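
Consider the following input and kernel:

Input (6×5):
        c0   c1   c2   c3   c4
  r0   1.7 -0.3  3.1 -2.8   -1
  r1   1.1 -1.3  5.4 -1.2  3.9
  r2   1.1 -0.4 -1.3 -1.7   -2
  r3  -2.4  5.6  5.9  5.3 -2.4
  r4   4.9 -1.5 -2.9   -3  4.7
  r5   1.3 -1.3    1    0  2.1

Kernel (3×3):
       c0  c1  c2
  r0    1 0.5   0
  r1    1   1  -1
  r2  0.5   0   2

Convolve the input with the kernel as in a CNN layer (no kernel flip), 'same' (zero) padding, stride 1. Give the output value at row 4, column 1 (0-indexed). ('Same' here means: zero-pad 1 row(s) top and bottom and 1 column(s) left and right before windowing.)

The receptive field on the zero-padded input at this output position is [-2.4 5.6 5.9 / 4.9 -1.5 -2.9 / 1.3 -1.3 1]. Elementwise product with the kernel and sum: -2.4·1 + 5.6·0.5 + 4.9·1 + -1.5·1 + -2.9·-1 + 1.3·0.5 + 1·2.

9.35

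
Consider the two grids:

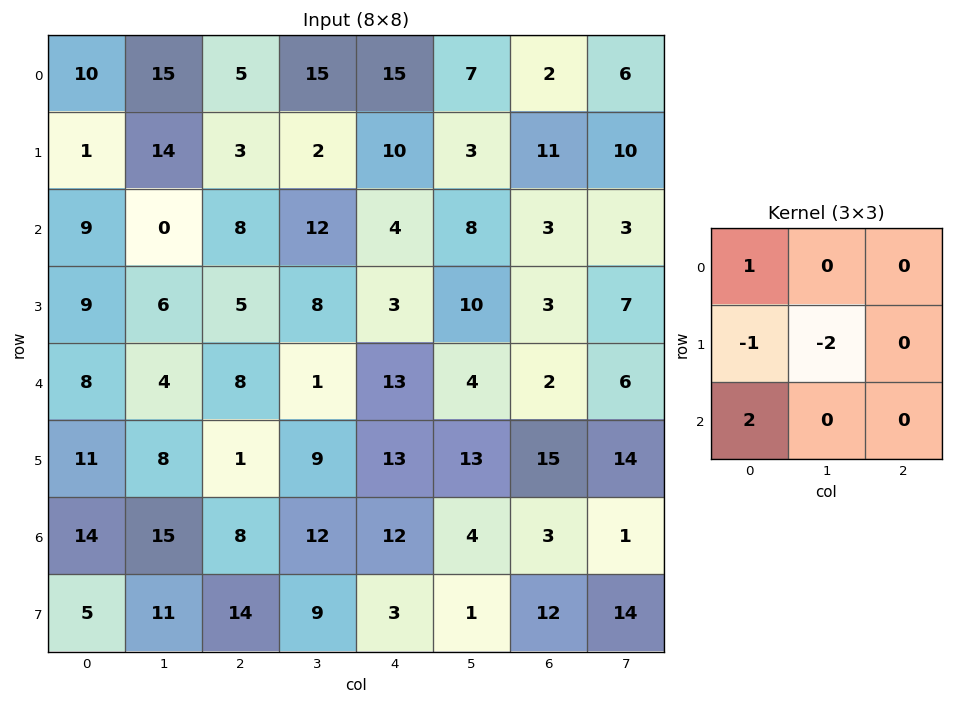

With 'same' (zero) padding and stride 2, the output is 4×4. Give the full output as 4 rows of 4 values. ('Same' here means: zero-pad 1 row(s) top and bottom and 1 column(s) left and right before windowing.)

-20 3 -41 -5
-18 10 -2 9
-16 2 -1 28
-28 -1 -9 5

Output[0,0]: The receptive field on the zero-padded input at this output position is [0 0 0 / 0 10 15 / 0 1 14]. Elementwise product with the kernel and sum: 0·1 + 0·-1 + 10·-2 + 0·2.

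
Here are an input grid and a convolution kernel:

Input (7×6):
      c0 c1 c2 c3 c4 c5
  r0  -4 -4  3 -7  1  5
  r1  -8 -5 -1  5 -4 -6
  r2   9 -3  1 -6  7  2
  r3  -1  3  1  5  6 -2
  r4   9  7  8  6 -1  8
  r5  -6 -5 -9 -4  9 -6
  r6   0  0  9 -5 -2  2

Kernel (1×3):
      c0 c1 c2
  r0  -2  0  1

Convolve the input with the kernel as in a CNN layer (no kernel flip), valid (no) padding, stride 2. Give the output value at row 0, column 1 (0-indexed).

The receptive field on the input at this output position is [3 -7 1]. Elementwise product with the kernel and sum: 3·-2 + 1·1.

-5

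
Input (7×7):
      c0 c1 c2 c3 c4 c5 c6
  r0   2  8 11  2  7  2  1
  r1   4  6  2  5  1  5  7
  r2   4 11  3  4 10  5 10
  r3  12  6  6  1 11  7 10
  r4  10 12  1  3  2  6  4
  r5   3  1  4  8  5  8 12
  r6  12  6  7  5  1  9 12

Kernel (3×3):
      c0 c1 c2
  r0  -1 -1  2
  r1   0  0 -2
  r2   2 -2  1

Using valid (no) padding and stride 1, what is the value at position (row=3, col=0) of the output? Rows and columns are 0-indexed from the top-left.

0

The receptive field on the input at this output position is [12 6 6 / 10 12 1 / 3 1 4]. Elementwise product with the kernel and sum: 12·-1 + 6·-1 + 6·2 + 1·-2 + 3·2 + 1·-2 + 4·1.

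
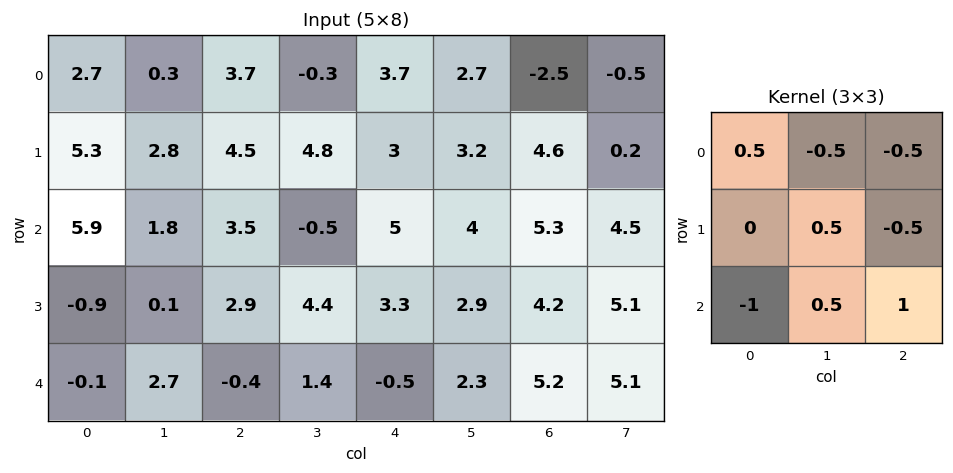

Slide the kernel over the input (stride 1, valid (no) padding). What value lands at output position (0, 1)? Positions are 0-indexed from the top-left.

The receptive field on the input at this output position is [0.3 3.7 -0.3 / 2.8 4.5 4.8 / 1.8 3.5 -0.5]. Elementwise product with the kernel and sum: 0.3·0.5 + 3.7·-0.5 + -0.3·-0.5 + 4.5·0.5 + 4.8·-0.5 + 1.8·-1 + 3.5·0.5 + -0.5·1.

-2.25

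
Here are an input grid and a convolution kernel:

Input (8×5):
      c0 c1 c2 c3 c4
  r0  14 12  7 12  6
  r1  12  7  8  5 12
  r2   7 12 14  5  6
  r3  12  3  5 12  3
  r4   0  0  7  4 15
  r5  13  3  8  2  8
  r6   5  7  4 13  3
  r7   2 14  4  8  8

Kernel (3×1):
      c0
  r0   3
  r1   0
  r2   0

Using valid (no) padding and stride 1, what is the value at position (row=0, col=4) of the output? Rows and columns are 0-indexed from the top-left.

The receptive field on the input at this output position is [6 / 12 / 6]. Elementwise product with the kernel and sum: 6·3.

18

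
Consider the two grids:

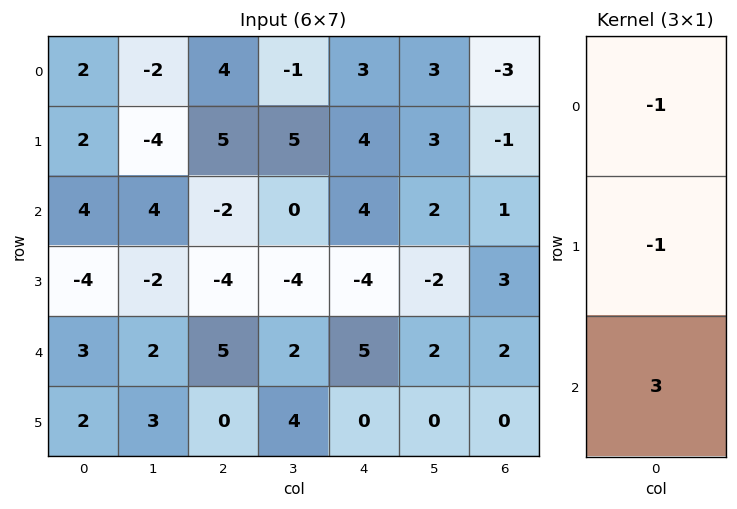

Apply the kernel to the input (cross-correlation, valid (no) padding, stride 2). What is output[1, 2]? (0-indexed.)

15

The receptive field on the input at this output position is [4 / -4 / 5]. Elementwise product with the kernel and sum: 4·-1 + -4·-1 + 5·3.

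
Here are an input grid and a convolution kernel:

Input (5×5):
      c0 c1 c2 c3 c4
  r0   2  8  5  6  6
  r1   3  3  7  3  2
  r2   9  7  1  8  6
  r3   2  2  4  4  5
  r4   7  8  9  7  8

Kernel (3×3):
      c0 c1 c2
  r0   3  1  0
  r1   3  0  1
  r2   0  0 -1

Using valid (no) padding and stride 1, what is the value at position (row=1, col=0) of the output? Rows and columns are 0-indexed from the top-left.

The receptive field on the input at this output position is [3 3 7 / 9 7 1 / 2 2 4]. Elementwise product with the kernel and sum: 3·3 + 3·1 + 9·3 + 1·1 + 4·-1.

36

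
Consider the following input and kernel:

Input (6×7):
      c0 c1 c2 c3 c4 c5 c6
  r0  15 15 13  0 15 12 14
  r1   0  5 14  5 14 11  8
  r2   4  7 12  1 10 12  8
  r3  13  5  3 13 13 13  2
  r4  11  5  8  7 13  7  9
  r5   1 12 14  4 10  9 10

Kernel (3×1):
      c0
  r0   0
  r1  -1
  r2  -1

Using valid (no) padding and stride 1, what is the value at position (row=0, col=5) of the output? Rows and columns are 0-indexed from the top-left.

-23

The receptive field on the input at this output position is [12 / 11 / 12]. Elementwise product with the kernel and sum: 11·-1 + 12·-1.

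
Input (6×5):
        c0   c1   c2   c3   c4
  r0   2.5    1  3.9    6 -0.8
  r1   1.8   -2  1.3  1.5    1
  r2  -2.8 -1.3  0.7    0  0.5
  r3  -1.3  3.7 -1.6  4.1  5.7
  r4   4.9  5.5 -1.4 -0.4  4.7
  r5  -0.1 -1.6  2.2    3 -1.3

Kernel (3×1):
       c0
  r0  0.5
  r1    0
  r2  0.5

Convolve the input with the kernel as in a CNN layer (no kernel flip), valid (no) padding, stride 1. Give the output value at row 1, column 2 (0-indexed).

The receptive field on the input at this output position is [1.3 / 0.7 / -1.6]. Elementwise product with the kernel and sum: 1.3·0.5 + -1.6·0.5.

-0.15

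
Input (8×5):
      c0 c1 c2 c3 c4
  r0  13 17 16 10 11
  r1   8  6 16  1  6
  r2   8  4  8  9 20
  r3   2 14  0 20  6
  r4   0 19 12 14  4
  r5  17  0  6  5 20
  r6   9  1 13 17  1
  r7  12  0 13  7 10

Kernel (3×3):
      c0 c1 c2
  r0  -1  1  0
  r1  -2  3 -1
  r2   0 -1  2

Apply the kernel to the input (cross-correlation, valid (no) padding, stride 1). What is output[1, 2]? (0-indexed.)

The receptive field on the input at this output position is [16 1 6 / 8 9 20 / 0 20 6]. Elementwise product with the kernel and sum: 16·-1 + 1·1 + 8·-2 + 9·3 + 20·-1 + 20·-1 + 6·2.

-32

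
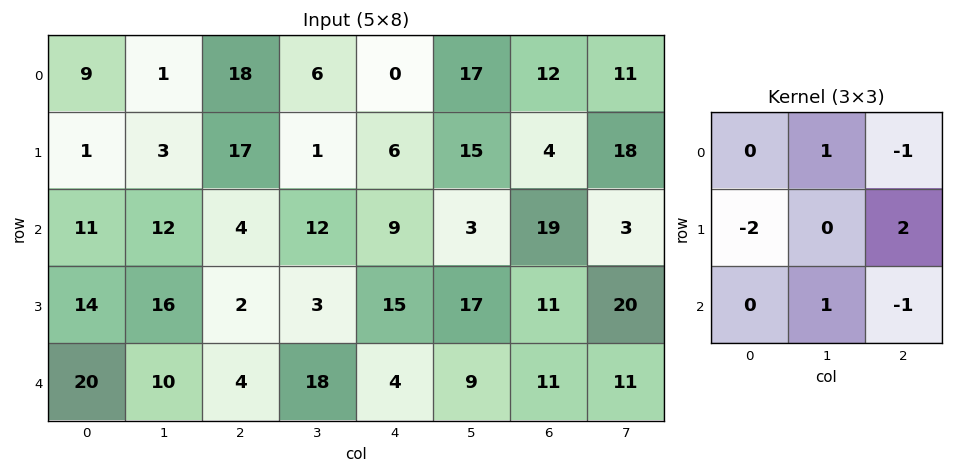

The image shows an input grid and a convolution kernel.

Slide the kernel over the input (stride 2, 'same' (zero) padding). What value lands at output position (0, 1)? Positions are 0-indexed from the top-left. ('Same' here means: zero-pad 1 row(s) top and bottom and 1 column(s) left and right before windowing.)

26

The receptive field on the zero-padded input at this output position is [0 0 0 / 1 18 6 / 3 17 1]. Elementwise product with the kernel and sum: 0·1 + 0·-1 + 1·-2 + 6·2 + 17·1 + 1·-1.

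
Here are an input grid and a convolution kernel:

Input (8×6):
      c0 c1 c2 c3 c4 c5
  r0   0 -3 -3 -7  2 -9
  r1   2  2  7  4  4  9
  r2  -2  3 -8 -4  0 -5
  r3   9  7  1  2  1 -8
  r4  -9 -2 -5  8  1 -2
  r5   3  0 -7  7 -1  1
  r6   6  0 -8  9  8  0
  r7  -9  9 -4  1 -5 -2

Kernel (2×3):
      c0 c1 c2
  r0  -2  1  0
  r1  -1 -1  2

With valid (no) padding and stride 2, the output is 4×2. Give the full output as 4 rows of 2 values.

Output[0,0]: The receptive field on the input at this output position is [0 -3 -3 / 2 2 7]. Elementwise product with the kernel and sum: 0·-2 + -3·1 + 2·-1 + 2·-1 + 7·2.

7 -4
-7 11
-1 16
-20 18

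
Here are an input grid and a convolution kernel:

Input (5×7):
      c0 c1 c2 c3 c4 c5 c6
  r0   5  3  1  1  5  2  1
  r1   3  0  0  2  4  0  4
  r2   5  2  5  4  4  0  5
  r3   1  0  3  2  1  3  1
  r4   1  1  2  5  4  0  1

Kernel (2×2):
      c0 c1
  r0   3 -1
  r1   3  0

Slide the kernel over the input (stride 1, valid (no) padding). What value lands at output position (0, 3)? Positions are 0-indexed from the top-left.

4

The receptive field on the input at this output position is [1 5 / 2 4]. Elementwise product with the kernel and sum: 1·3 + 5·-1 + 2·3.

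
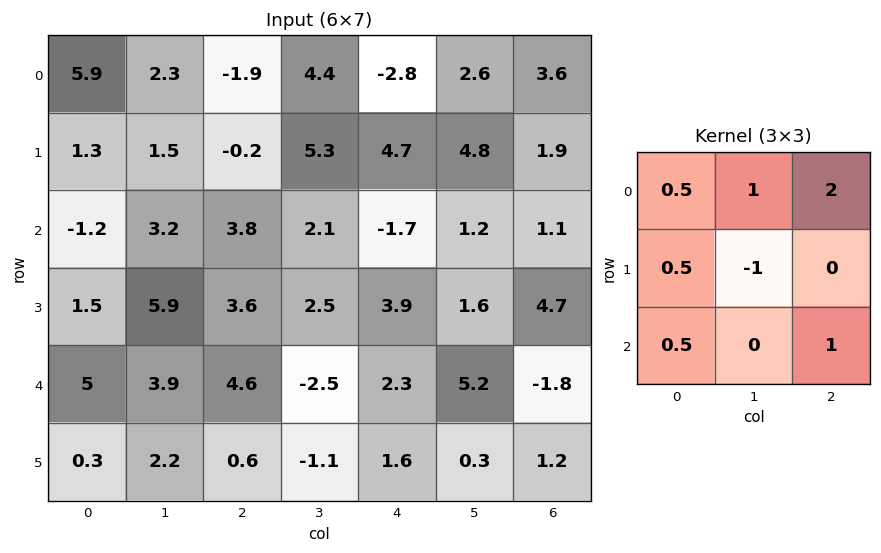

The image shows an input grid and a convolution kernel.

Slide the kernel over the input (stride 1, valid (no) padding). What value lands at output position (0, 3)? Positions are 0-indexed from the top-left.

4.8

The receptive field on the input at this output position is [4.4 -2.8 2.6 / 5.3 4.7 4.8 / 2.1 -1.7 1.2]. Elementwise product with the kernel and sum: 4.4·0.5 + -2.8·1 + 2.6·2 + 5.3·0.5 + 4.7·-1 + 2.1·0.5 + 1.2·1.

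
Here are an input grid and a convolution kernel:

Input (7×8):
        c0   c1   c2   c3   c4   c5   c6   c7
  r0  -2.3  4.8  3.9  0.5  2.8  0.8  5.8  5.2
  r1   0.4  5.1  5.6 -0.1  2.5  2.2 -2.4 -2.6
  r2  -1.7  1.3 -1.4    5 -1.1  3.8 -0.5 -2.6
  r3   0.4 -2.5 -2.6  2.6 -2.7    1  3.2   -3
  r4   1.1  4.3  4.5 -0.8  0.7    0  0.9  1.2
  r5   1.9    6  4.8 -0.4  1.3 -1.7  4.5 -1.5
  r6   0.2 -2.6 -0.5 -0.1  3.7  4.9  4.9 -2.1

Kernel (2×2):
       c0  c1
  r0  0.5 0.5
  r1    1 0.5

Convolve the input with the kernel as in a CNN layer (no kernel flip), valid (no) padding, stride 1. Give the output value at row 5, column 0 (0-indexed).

The receptive field on the input at this output position is [1.9 6 / 0.2 -2.6]. Elementwise product with the kernel and sum: 1.9·0.5 + 6·0.5 + 0.2·1 + -2.6·0.5.

2.85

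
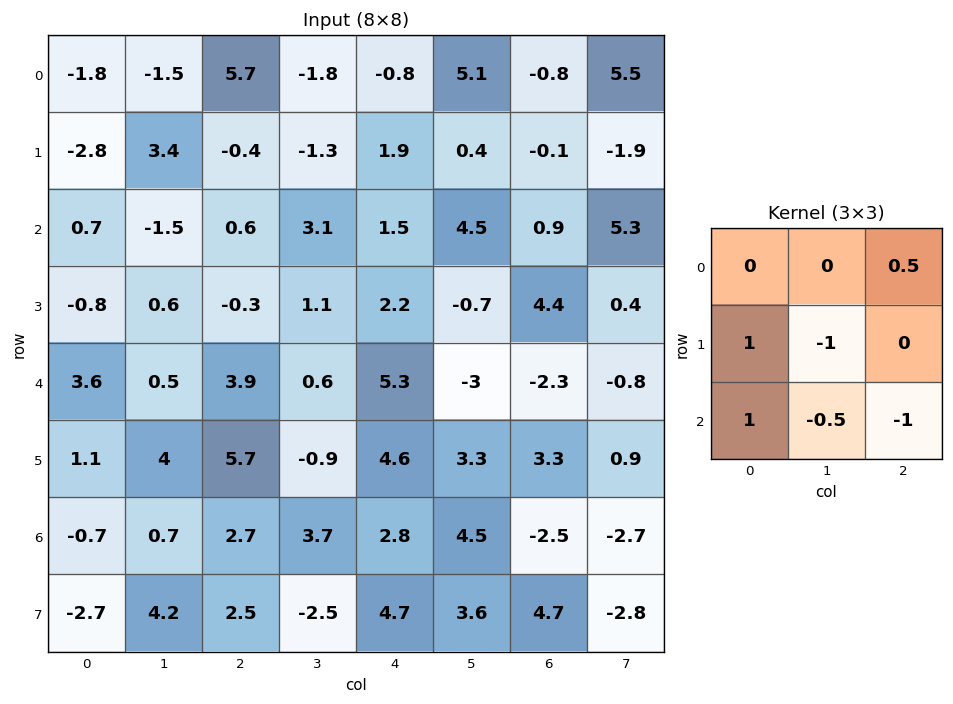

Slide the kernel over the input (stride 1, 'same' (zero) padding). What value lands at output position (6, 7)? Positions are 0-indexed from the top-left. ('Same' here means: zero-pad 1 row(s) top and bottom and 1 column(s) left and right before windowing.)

The receptive field on the zero-padded input at this output position is [3.3 0.9 0 / -2.5 -2.7 0 / 4.7 -2.8 0]. Elementwise product with the kernel and sum: 0·0.5 + -2.5·1 + -2.7·-1 + 4.7·1 + -2.8·-0.5 + 0·-1.

6.3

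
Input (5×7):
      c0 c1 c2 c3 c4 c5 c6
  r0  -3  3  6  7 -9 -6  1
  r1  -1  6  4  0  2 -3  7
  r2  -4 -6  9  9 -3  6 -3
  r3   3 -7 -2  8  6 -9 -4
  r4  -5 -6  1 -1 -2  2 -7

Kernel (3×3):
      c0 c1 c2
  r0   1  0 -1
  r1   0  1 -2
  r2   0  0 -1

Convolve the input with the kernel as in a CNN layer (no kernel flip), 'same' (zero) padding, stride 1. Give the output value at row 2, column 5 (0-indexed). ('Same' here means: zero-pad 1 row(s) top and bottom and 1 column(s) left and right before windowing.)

11

The receptive field on the zero-padded input at this output position is [2 -3 7 / -3 6 -3 / 6 -9 -4]. Elementwise product with the kernel and sum: 2·1 + 7·-1 + 6·1 + -3·-2 + -4·-1.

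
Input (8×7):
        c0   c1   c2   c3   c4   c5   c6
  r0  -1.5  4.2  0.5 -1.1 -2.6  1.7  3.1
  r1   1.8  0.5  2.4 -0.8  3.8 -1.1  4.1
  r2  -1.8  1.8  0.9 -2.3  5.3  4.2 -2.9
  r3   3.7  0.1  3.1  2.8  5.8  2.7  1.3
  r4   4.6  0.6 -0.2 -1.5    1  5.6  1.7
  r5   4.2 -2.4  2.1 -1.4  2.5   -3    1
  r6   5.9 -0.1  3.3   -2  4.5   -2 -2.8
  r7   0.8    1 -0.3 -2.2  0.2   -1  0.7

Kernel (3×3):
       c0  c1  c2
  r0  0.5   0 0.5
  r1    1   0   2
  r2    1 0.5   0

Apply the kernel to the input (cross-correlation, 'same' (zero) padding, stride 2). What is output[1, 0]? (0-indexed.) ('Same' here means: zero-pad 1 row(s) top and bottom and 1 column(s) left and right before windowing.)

The receptive field on the zero-padded input at this output position is [0 1.8 0.5 / 0 -1.8 1.8 / 0 3.7 0.1]. Elementwise product with the kernel and sum: 0·0.5 + 0.5·0.5 + 0·1 + 1.8·2 + 0·1 + 3.7·0.5.

5.7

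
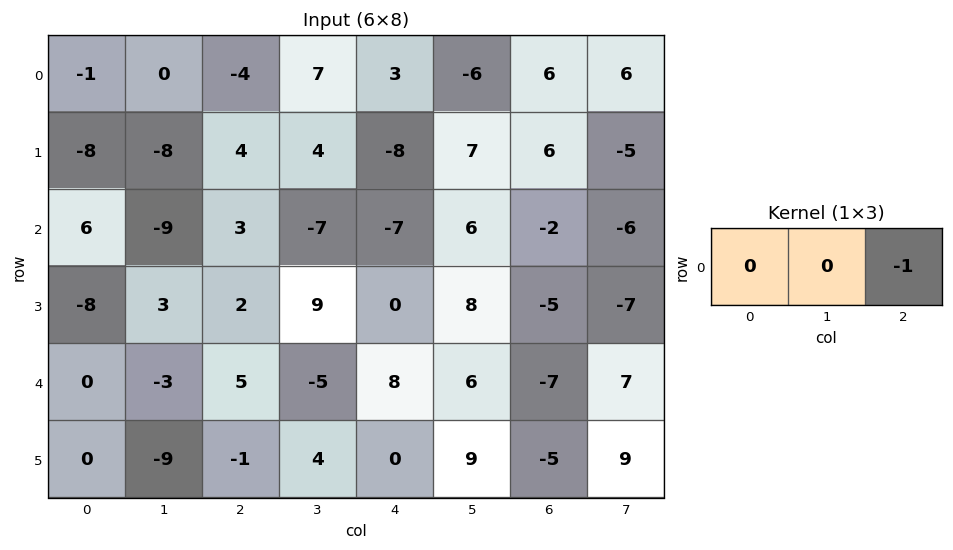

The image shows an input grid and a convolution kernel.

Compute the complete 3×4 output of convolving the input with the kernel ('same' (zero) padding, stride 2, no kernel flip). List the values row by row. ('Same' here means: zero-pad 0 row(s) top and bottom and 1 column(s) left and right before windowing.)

0 -7 6 -6
9 7 -6 6
3 5 -6 -7

Output[0,0]: The receptive field on the zero-padded input at this output position is [0 -1 0]. Elementwise product with the kernel and sum: 0·-1.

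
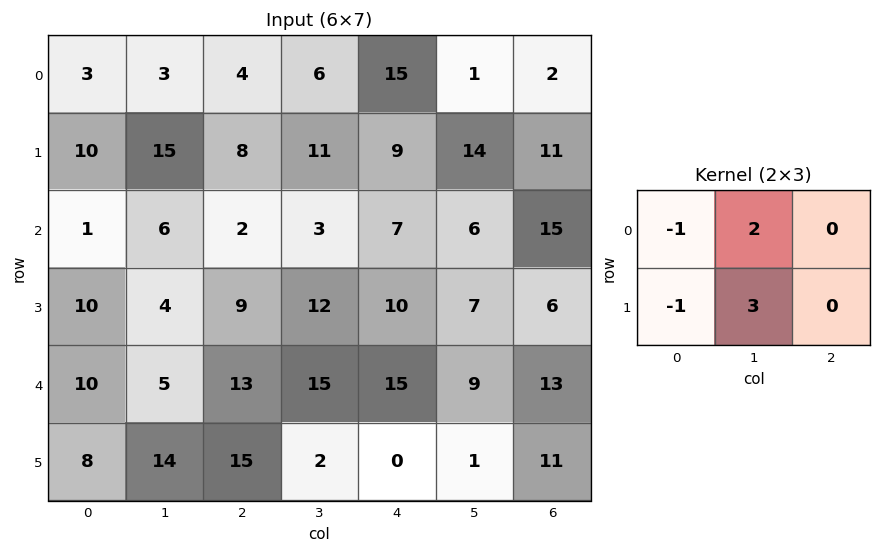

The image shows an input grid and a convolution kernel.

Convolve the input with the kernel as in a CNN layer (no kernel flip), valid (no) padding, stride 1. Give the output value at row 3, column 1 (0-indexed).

48

The receptive field on the input at this output position is [4 9 12 / 5 13 15]. Elementwise product with the kernel and sum: 4·-1 + 9·2 + 5·-1 + 13·3.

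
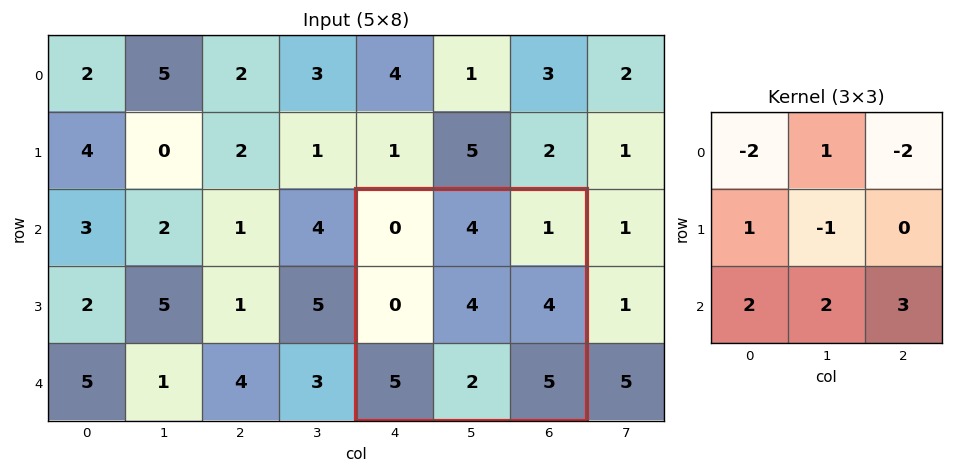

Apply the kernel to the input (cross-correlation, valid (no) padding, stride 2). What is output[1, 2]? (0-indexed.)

27

The receptive field on the input at this output position is [0 4 1 / 0 4 4 / 5 2 5]. Elementwise product with the kernel and sum: 0·-2 + 4·1 + 1·-2 + 0·1 + 4·-1 + 5·2 + 2·2 + 5·3.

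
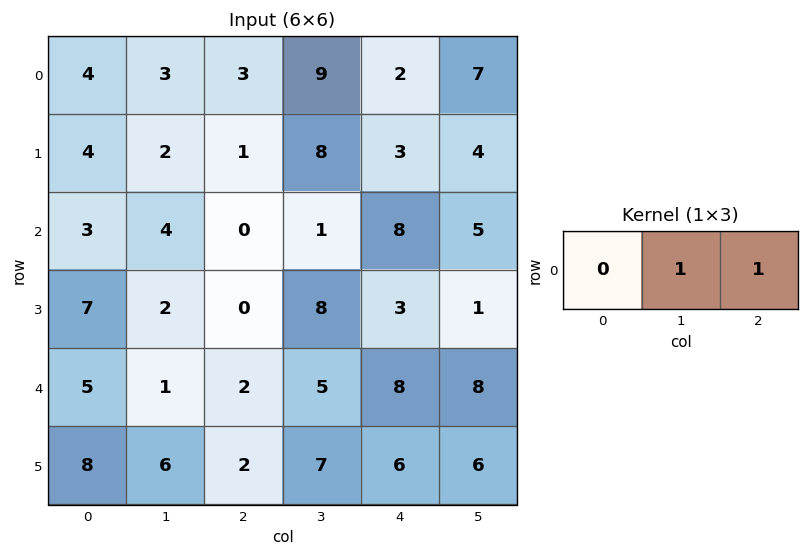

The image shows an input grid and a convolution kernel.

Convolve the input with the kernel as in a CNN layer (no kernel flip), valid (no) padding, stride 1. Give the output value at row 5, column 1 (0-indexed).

The receptive field on the input at this output position is [6 2 7]. Elementwise product with the kernel and sum: 2·1 + 7·1.

9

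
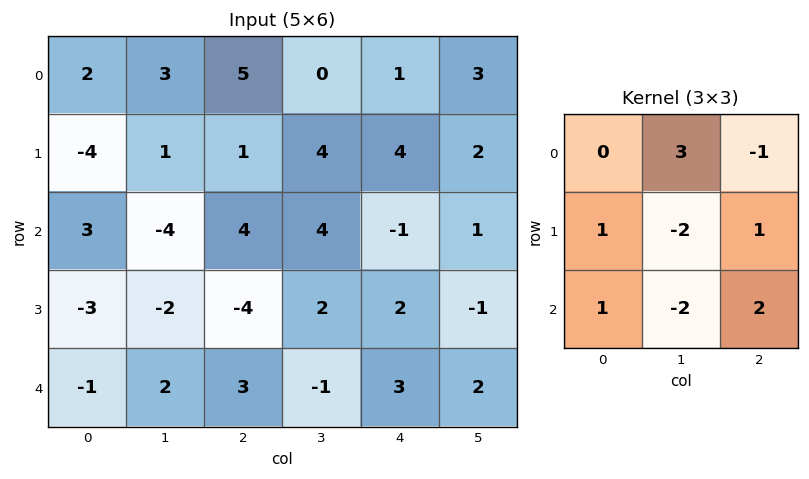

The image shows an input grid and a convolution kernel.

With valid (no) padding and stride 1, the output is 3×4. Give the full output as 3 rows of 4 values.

18 14 -10 6
10 1 -1 13
-18 10 18 -10

Output[0,0]: The receptive field on the input at this output position is [2 3 5 / -4 1 1 / 3 -4 4]. Elementwise product with the kernel and sum: 3·3 + 5·-1 + -4·1 + 1·-2 + 1·1 + 3·1 + -4·-2 + 4·2.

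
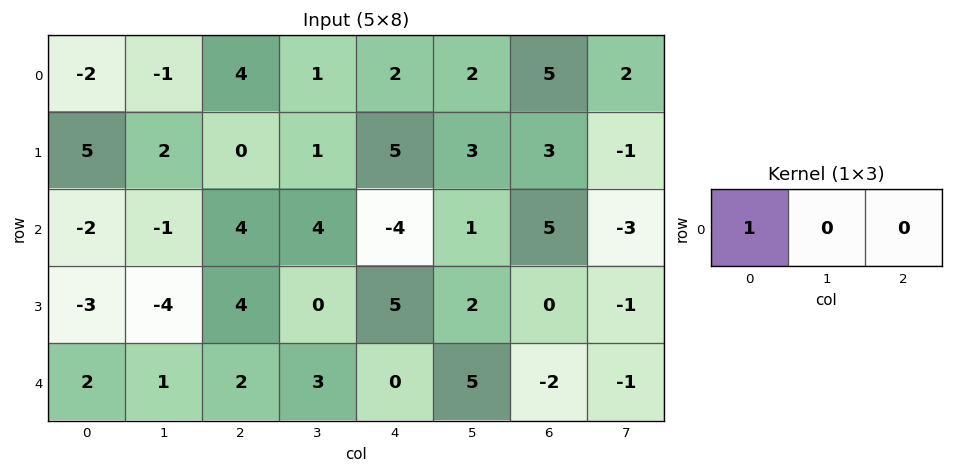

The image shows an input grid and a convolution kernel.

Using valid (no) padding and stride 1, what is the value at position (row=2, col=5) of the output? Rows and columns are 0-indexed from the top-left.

The receptive field on the input at this output position is [1 5 -3]. Elementwise product with the kernel and sum: 1·1.

1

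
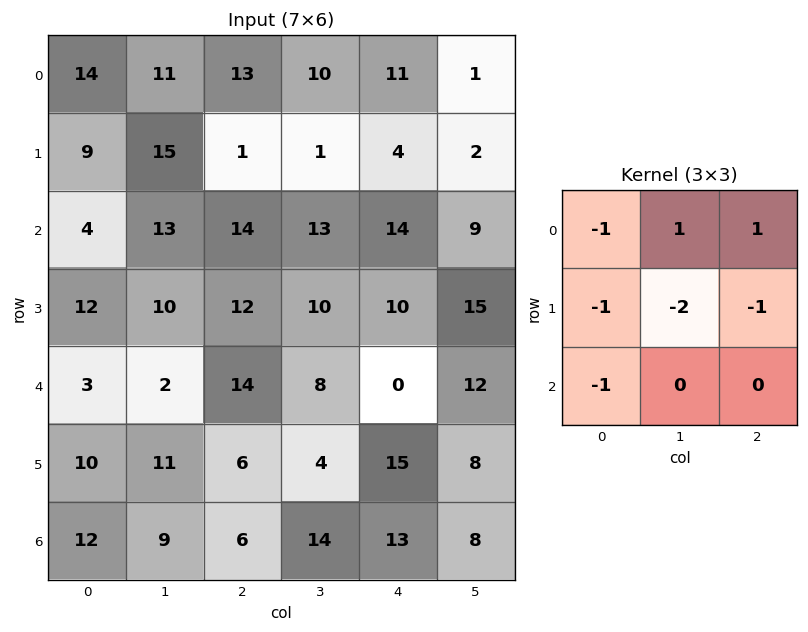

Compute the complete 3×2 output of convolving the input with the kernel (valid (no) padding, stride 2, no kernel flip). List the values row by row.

-34 -13
-24 -43
-37 -41

Output[0,0]: The receptive field on the input at this output position is [14 11 13 / 9 15 1 / 4 13 14]. Elementwise product with the kernel and sum: 14·-1 + 11·1 + 13·1 + 9·-1 + 15·-2 + 1·-1 + 4·-1.
Output[0,1]: The receptive field on the input at this output position is [13 10 11 / 1 1 4 / 14 13 14]. Elementwise product with the kernel and sum: 13·-1 + 10·1 + 11·1 + 1·-1 + 1·-2 + 4·-1 + 14·-1.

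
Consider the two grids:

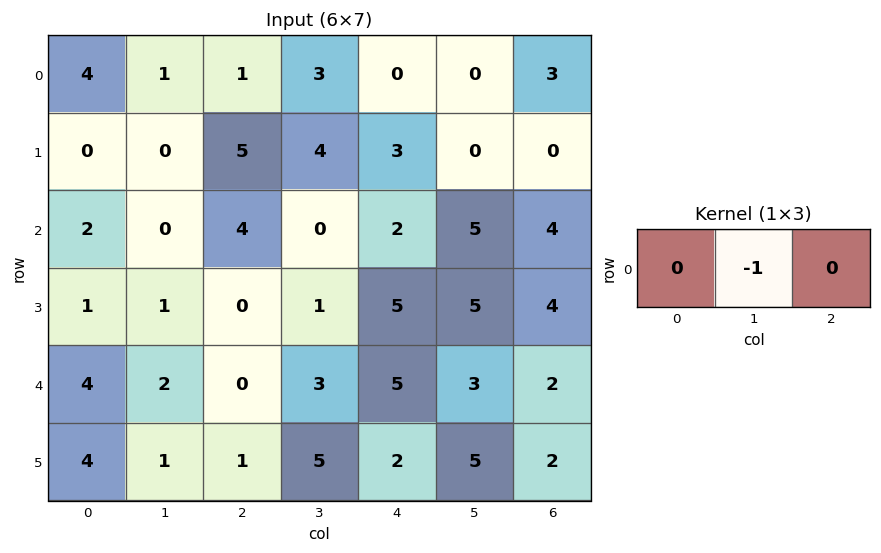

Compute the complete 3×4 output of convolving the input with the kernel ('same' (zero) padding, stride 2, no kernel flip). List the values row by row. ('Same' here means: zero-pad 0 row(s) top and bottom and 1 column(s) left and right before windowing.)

-4 -1 0 -3
-2 -4 -2 -4
-4 0 -5 -2

Output[0,0]: The receptive field on the zero-padded input at this output position is [0 4 1]. Elementwise product with the kernel and sum: 4·-1.
Output[0,1]: The receptive field on the zero-padded input at this output position is [1 1 3]. Elementwise product with the kernel and sum: 1·-1.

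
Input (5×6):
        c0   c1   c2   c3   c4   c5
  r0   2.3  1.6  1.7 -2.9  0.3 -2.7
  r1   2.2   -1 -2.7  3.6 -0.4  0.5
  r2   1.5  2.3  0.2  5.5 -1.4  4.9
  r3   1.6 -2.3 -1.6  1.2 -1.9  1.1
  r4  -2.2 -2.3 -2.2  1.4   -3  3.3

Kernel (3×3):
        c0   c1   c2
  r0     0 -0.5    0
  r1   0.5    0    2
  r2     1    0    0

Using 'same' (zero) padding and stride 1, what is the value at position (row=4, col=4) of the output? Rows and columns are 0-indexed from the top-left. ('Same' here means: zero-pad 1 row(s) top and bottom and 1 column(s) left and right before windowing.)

8.25

The receptive field on the zero-padded input at this output position is [1.2 -1.9 1.1 / 1.4 -3 3.3 / 0 0 0]. Elementwise product with the kernel and sum: -1.9·-0.5 + 1.4·0.5 + 3.3·2 + 0·1.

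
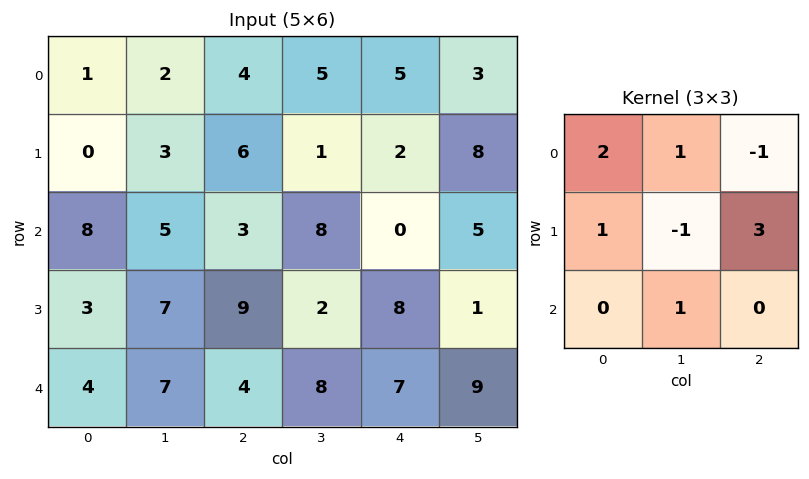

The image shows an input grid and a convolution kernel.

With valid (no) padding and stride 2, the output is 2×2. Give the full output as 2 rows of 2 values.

Output[0,0]: The receptive field on the input at this output position is [1 2 4 / 0 3 6 / 8 5 3]. Elementwise product with the kernel and sum: 1·2 + 2·1 + 4·-1 + 0·1 + 3·-1 + 6·3 + 5·1.
Output[0,1]: The receptive field on the input at this output position is [4 5 5 / 6 1 2 / 3 8 0]. Elementwise product with the kernel and sum: 4·2 + 5·1 + 5·-1 + 6·1 + 1·-1 + 2·3 + 8·1.

20 27
48 53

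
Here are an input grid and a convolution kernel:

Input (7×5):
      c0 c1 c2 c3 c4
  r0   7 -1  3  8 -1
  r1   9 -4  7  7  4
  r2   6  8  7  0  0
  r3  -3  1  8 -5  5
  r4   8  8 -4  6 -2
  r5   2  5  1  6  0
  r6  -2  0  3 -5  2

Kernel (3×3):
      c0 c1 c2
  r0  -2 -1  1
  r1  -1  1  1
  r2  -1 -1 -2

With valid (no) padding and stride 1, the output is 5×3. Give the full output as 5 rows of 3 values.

-44 10 -18
-12 8 -37
-9 -37 -20
0 -39 -5
-28 3 3

Output[0,0]: The receptive field on the input at this output position is [7 -1 3 / 9 -4 7 / 6 8 7]. Elementwise product with the kernel and sum: 7·-2 + -1·-1 + 3·1 + 9·-1 + -4·1 + 7·1 + 6·-1 + 8·-1 + 7·-2.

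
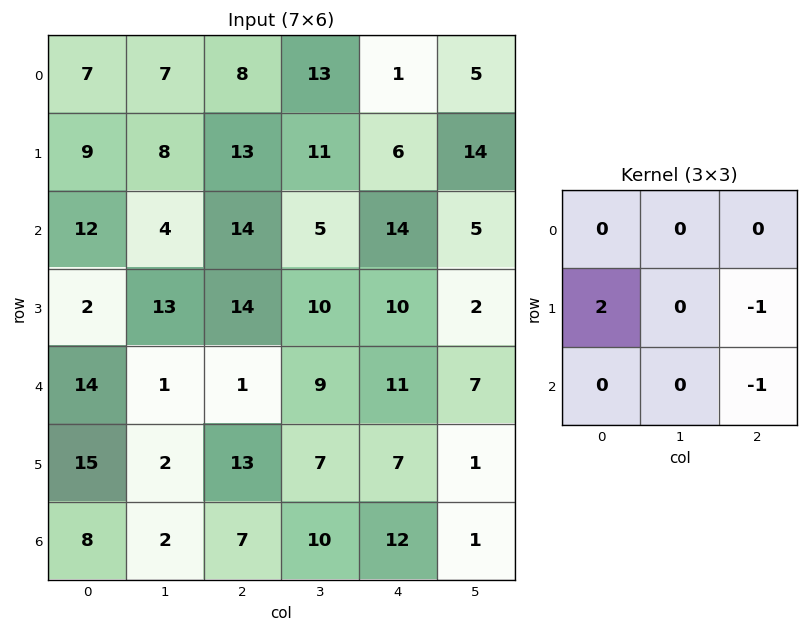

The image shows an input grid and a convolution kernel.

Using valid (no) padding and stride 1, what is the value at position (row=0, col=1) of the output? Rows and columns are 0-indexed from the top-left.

The receptive field on the input at this output position is [7 8 13 / 8 13 11 / 4 14 5]. Elementwise product with the kernel and sum: 8·2 + 11·-1 + 5·-1.

0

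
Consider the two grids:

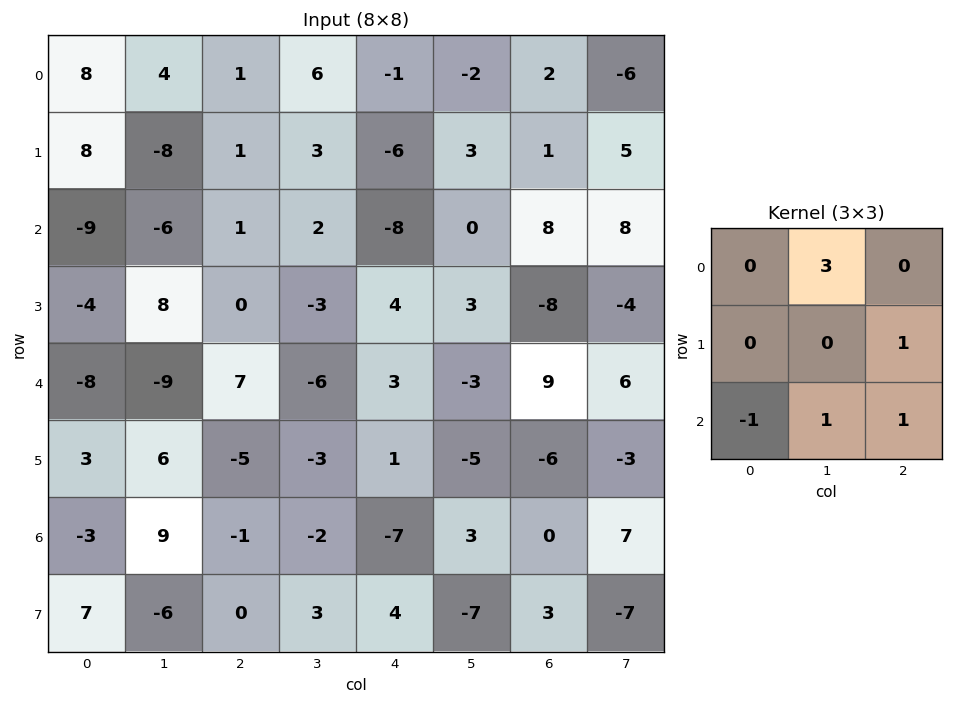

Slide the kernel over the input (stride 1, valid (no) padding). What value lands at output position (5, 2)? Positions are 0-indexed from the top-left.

The receptive field on the input at this output position is [-5 -3 1 / -1 -2 -7 / 0 3 4]. Elementwise product with the kernel and sum: -3·3 + -7·1 + 0·-1 + 3·1 + 4·1.

-9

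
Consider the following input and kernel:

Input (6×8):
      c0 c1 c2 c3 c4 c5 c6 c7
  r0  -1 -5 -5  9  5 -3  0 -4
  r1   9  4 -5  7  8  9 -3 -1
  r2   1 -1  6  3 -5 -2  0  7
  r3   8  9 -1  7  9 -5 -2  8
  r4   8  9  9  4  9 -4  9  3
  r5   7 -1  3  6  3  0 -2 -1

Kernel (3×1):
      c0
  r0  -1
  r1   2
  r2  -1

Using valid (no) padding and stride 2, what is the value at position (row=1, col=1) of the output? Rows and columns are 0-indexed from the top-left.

The receptive field on the input at this output position is [6 / -1 / 9]. Elementwise product with the kernel and sum: 6·-1 + -1·2 + 9·-1.

-17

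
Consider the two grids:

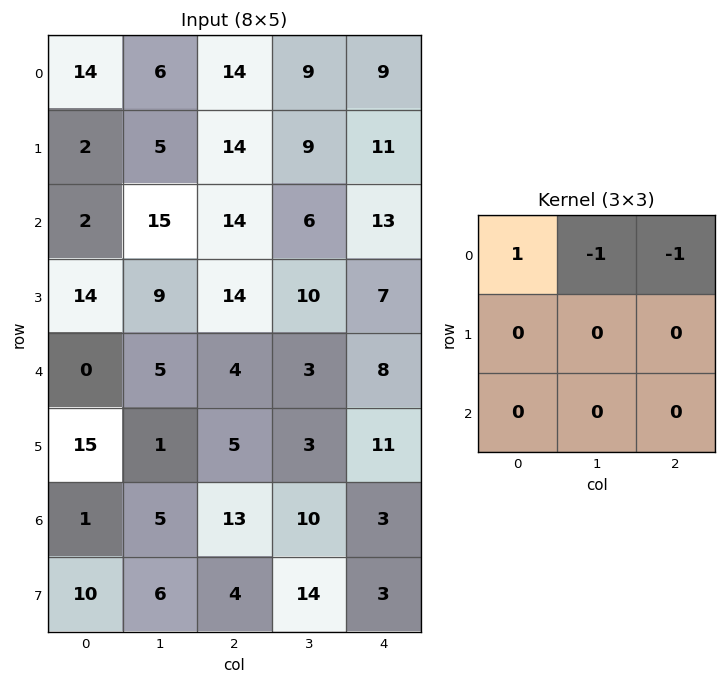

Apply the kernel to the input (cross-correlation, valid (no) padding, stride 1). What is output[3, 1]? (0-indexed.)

The receptive field on the input at this output position is [9 14 10 / 5 4 3 / 1 5 3]. Elementwise product with the kernel and sum: 9·1 + 14·-1 + 10·-1.

-15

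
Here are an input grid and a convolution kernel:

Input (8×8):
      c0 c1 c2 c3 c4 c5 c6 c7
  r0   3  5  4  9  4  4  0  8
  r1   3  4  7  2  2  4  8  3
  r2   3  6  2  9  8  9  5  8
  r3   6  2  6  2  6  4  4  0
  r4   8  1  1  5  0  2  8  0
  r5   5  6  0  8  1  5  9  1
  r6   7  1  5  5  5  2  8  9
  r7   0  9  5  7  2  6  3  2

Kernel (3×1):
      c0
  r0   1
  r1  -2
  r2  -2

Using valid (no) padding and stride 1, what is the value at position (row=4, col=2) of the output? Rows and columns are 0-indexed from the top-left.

-9

The receptive field on the input at this output position is [1 / 0 / 5]. Elementwise product with the kernel and sum: 1·1 + 0·-2 + 5·-2.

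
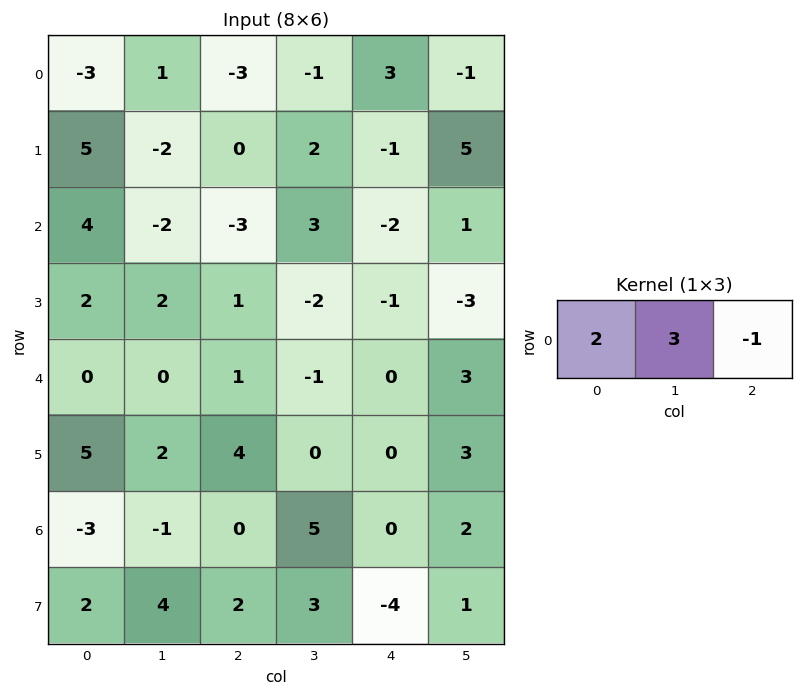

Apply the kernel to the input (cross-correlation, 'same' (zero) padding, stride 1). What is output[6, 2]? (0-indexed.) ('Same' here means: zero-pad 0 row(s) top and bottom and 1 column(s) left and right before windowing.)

The receptive field on the zero-padded input at this output position is [-1 0 5]. Elementwise product with the kernel and sum: -1·2 + 0·3 + 5·-1.

-7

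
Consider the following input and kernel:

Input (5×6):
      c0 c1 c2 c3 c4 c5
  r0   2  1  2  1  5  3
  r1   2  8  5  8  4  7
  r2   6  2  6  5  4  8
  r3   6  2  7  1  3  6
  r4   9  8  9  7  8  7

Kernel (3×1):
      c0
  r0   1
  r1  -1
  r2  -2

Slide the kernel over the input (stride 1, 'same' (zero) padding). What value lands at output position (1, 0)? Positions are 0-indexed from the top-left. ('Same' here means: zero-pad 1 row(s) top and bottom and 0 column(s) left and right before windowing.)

-12

The receptive field on the zero-padded input at this output position is [2 / 2 / 6]. Elementwise product with the kernel and sum: 2·1 + 2·-1 + 6·-2.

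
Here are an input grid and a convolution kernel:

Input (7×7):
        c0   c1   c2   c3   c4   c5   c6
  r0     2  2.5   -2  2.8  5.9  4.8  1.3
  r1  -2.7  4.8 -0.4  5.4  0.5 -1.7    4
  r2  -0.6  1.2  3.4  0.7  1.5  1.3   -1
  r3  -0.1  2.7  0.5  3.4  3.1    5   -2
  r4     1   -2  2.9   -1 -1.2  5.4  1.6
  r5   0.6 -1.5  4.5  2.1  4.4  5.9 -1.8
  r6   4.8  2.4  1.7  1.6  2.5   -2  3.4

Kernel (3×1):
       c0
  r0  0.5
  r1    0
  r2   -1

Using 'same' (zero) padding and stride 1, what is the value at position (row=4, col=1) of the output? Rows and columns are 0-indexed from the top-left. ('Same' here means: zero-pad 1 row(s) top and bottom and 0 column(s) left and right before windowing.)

2.85

The receptive field on the zero-padded input at this output position is [2.7 / -2 / -1.5]. Elementwise product with the kernel and sum: 2.7·0.5 + -1.5·-1.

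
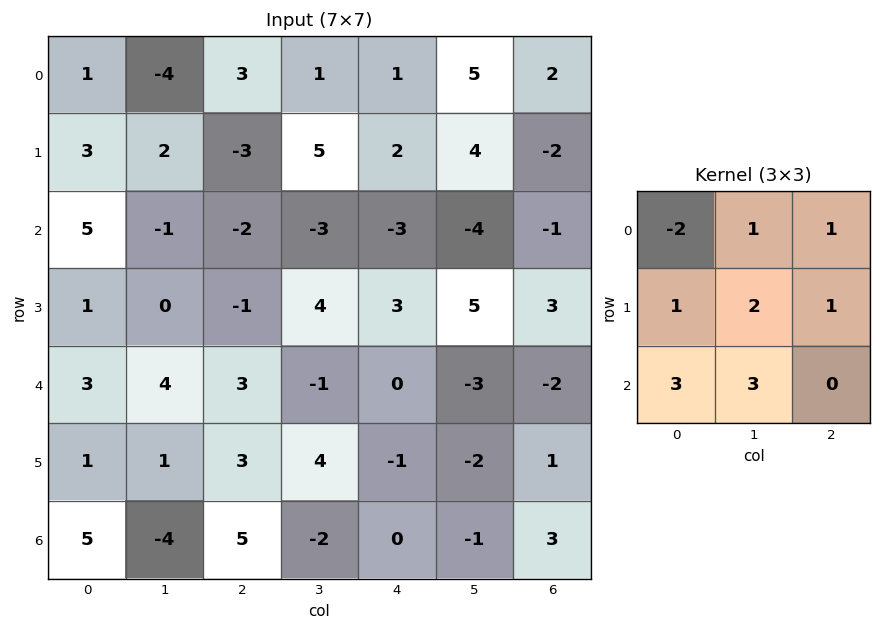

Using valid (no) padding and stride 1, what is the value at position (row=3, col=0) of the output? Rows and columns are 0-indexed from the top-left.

17

The receptive field on the input at this output position is [1 0 -1 / 3 4 3 / 1 1 3]. Elementwise product with the kernel and sum: 1·-2 + 0·1 + -1·1 + 3·1 + 4·2 + 3·1 + 1·3 + 1·3.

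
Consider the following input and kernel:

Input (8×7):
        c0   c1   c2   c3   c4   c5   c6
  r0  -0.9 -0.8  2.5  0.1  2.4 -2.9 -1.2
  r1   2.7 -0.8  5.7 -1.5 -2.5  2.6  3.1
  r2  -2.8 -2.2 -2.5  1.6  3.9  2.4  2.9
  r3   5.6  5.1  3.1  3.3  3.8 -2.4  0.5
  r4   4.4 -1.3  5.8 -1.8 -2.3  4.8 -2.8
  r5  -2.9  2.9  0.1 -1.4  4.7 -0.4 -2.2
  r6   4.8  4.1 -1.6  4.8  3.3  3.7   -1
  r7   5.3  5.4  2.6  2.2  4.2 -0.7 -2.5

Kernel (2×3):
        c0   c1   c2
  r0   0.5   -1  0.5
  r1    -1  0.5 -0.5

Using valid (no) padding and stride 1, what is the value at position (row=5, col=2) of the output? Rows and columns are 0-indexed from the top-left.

The receptive field on the input at this output position is [0.1 -1.4 4.7 / -1.6 4.8 3.3]. Elementwise product with the kernel and sum: 0.1·0.5 + -1.4·-1 + 4.7·0.5 + -1.6·-1 + 4.8·0.5 + 3.3·-0.5.

6.15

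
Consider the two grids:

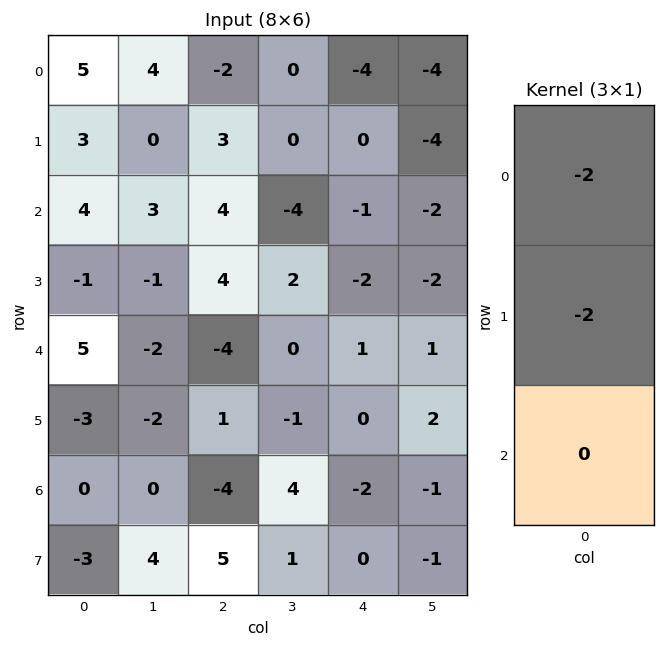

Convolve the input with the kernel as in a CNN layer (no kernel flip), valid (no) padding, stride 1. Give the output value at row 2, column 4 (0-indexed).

6

The receptive field on the input at this output position is [-1 / -2 / 1]. Elementwise product with the kernel and sum: -1·-2 + -2·-2.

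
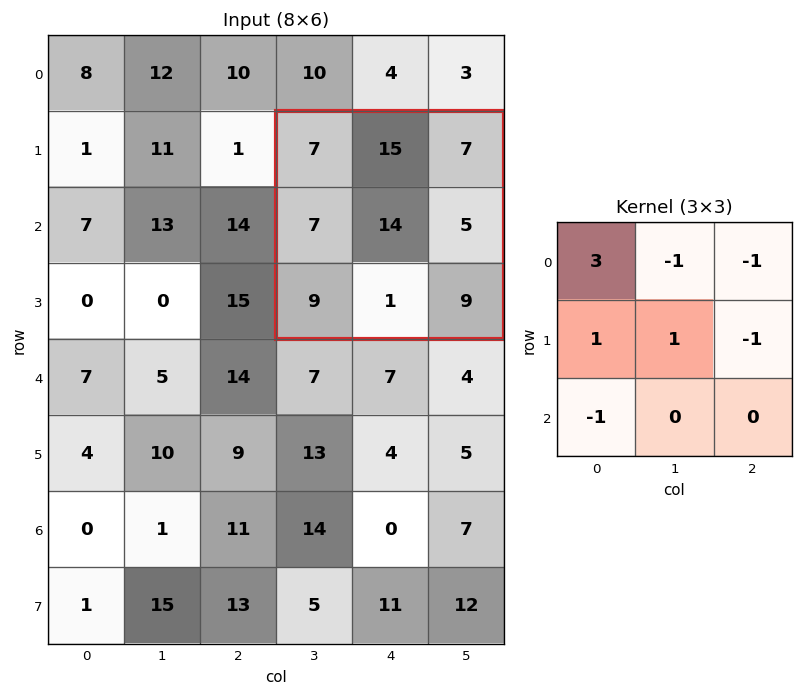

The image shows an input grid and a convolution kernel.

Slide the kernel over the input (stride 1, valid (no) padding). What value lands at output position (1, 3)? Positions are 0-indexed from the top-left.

The receptive field on the input at this output position is [7 15 7 / 7 14 5 / 9 1 9]. Elementwise product with the kernel and sum: 7·3 + 15·-1 + 7·-1 + 7·1 + 14·1 + 5·-1 + 9·-1.

6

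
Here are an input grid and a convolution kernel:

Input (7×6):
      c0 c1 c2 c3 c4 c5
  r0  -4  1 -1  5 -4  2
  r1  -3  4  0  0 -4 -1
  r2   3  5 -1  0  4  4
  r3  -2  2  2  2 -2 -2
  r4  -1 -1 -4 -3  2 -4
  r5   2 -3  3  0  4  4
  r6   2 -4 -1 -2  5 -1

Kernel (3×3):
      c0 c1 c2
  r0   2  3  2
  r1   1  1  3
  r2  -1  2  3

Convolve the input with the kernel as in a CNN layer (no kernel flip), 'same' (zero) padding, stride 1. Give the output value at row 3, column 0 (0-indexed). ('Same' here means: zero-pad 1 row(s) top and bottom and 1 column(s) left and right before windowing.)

The receptive field on the zero-padded input at this output position is [0 3 5 / 0 -2 2 / 0 -1 -1]. Elementwise product with the kernel and sum: 0·2 + 3·3 + 5·2 + 0·1 + -2·1 + 2·3 + 0·-1 + -1·2 + -1·3.

18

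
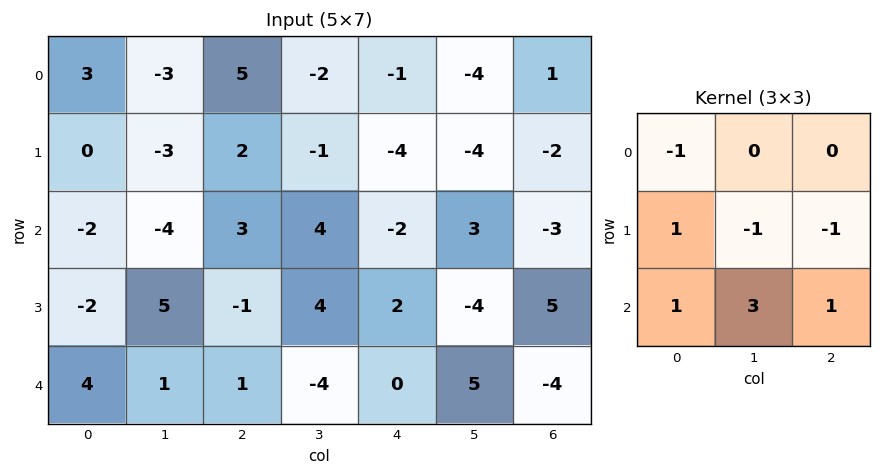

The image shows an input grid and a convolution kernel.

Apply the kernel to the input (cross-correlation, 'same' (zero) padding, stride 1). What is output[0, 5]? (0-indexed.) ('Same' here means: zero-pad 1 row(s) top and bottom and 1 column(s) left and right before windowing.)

The receptive field on the zero-padded input at this output position is [0 0 0 / -1 -4 1 / -4 -4 -2]. Elementwise product with the kernel and sum: 0·-1 + -1·1 + -4·-1 + 1·-1 + -4·1 + -4·3 + -2·1.

-16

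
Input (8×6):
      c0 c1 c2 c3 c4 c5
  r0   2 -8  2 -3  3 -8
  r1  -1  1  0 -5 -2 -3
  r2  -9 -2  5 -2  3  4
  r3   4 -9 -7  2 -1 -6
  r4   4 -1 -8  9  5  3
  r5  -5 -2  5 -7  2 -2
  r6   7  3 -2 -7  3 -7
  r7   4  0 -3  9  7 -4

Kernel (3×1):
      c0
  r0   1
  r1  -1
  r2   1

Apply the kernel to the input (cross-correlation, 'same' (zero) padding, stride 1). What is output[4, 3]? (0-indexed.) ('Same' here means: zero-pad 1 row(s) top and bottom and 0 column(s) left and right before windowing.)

The receptive field on the zero-padded input at this output position is [2 / 9 / -7]. Elementwise product with the kernel and sum: 2·1 + 9·-1 + -7·1.

-14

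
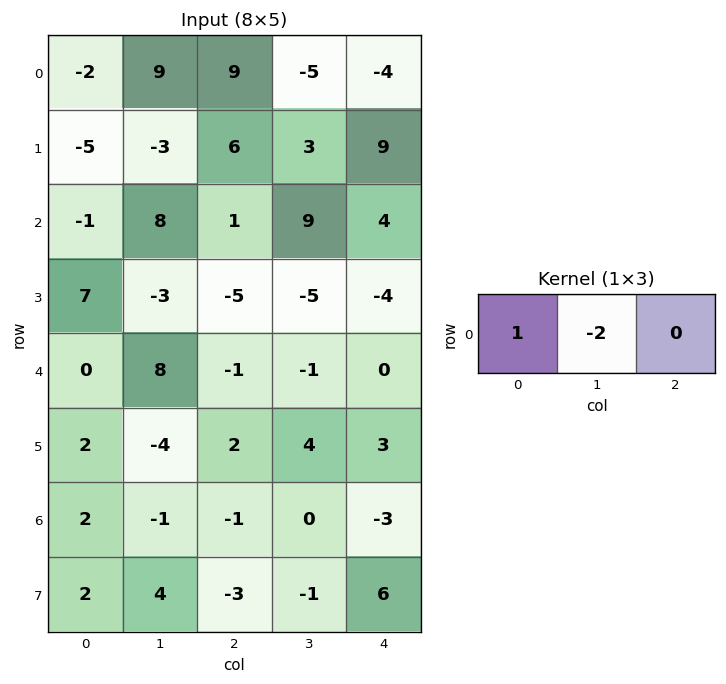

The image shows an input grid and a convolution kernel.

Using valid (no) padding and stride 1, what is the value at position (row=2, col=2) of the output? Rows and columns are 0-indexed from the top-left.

-17

The receptive field on the input at this output position is [1 9 4]. Elementwise product with the kernel and sum: 1·1 + 9·-2.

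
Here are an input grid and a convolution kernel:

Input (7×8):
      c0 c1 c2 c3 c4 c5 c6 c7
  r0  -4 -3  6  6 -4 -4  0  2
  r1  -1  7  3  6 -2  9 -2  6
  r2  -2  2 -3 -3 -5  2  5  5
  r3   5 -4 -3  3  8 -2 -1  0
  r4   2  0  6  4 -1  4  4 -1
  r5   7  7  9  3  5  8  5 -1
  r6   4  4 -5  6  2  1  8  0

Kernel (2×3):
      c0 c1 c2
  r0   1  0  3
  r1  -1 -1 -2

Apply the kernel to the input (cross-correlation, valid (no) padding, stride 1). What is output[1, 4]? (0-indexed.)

-15

The receptive field on the input at this output position is [-2 9 -2 / -5 2 5]. Elementwise product with the kernel and sum: -2·1 + -2·3 + -5·-1 + 2·-1 + 5·-2.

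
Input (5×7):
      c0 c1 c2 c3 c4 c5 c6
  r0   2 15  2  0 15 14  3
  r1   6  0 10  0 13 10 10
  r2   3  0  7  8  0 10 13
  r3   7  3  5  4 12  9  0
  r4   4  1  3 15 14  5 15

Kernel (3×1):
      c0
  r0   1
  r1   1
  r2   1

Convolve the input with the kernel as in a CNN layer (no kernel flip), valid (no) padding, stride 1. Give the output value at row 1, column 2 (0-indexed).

The receptive field on the input at this output position is [10 / 7 / 5]. Elementwise product with the kernel and sum: 10·1 + 7·1 + 5·1.

22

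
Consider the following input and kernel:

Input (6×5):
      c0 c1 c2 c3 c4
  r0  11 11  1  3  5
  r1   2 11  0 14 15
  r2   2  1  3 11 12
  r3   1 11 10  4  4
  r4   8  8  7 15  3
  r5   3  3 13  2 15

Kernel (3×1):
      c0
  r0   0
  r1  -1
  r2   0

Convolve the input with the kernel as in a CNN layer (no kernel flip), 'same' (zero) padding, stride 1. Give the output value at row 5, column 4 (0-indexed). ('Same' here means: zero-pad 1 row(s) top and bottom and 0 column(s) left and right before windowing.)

-15

The receptive field on the zero-padded input at this output position is [3 / 15 / 0]. Elementwise product with the kernel and sum: 15·-1.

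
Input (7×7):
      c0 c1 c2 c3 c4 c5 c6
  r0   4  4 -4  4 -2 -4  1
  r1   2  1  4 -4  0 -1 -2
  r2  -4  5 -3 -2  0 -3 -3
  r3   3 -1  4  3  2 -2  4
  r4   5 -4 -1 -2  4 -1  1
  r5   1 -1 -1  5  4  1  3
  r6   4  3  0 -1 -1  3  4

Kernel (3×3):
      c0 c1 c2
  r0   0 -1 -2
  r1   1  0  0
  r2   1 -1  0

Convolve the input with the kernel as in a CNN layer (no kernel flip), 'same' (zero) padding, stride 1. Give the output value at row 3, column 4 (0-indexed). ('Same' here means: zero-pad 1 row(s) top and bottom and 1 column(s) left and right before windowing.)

The receptive field on the zero-padded input at this output position is [-2 0 -3 / 3 2 -2 / -2 4 -1]. Elementwise product with the kernel and sum: 0·-1 + -3·-2 + 3·1 + -2·1 + 4·-1.

3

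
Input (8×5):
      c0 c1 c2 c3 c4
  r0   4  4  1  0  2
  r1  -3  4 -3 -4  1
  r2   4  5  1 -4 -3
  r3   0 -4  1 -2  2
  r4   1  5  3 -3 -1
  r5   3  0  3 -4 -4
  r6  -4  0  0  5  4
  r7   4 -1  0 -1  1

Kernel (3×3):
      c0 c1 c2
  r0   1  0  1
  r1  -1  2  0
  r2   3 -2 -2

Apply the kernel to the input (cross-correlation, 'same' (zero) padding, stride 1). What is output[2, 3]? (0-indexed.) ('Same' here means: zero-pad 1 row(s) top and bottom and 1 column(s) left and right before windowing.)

The receptive field on the zero-padded input at this output position is [-3 -4 1 / 1 -4 -3 / 1 -2 2]. Elementwise product with the kernel and sum: -3·1 + 1·1 + 1·-1 + -4·2 + 1·3 + -2·-2 + 2·-2.

-8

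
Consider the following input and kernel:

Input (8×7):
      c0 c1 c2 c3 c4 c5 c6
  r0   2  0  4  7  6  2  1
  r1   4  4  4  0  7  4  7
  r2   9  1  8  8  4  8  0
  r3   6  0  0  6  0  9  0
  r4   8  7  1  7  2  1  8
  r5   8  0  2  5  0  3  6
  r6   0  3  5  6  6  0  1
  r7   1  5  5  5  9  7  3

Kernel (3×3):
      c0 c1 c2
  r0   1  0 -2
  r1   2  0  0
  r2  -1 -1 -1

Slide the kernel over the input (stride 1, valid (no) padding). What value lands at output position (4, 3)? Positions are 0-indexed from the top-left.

The receptive field on the input at this output position is [7 2 1 / 5 0 3 / 6 6 0]. Elementwise product with the kernel and sum: 7·1 + 1·-2 + 5·2 + 6·-1 + 6·-1 + 0·-1.

3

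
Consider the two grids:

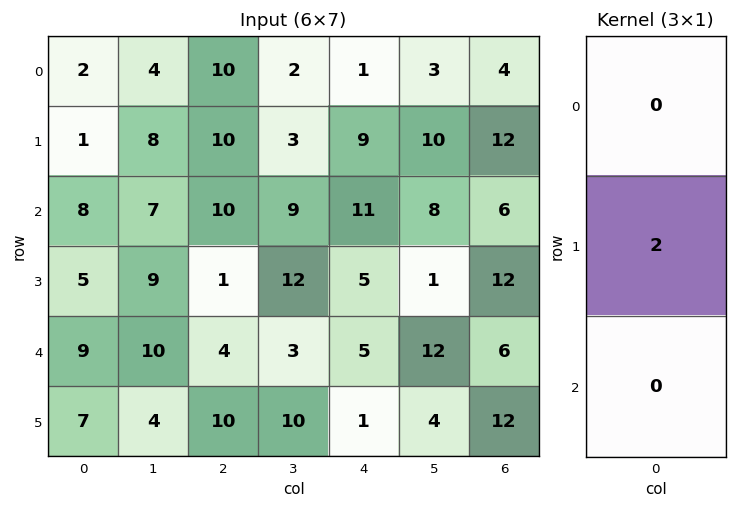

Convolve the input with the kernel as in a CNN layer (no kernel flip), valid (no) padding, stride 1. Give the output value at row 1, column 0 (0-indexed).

16

The receptive field on the input at this output position is [1 / 8 / 5]. Elementwise product with the kernel and sum: 8·2.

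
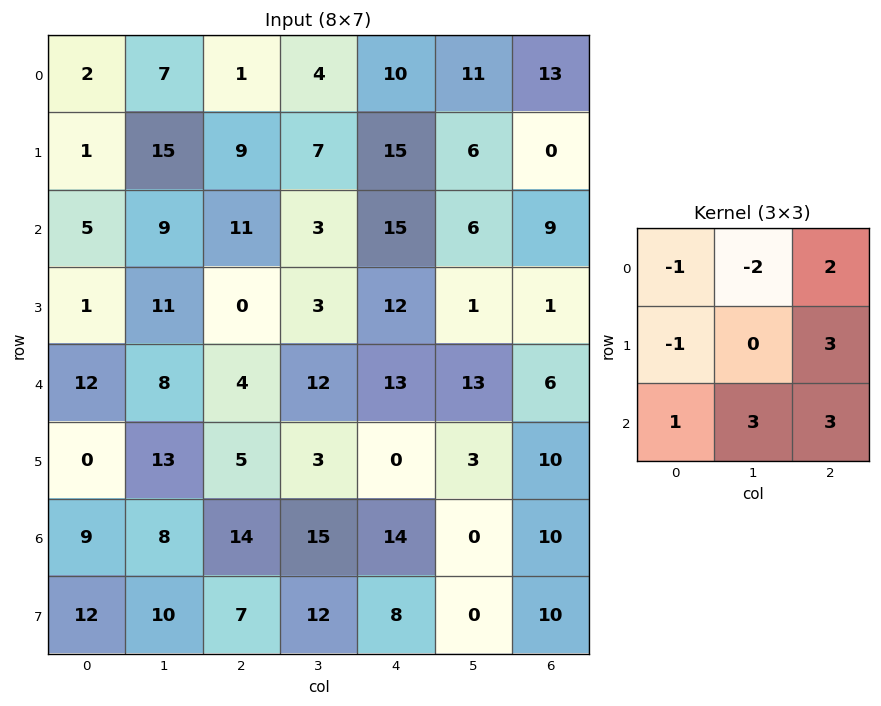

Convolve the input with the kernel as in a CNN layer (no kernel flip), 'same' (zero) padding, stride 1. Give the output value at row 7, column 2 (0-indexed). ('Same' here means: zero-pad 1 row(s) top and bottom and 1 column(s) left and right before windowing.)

The receptive field on the zero-padded input at this output position is [8 14 15 / 10 7 12 / 0 0 0]. Elementwise product with the kernel and sum: 8·-1 + 14·-2 + 15·2 + 10·-1 + 12·3 + 0·1 + 0·3 + 0·3.

20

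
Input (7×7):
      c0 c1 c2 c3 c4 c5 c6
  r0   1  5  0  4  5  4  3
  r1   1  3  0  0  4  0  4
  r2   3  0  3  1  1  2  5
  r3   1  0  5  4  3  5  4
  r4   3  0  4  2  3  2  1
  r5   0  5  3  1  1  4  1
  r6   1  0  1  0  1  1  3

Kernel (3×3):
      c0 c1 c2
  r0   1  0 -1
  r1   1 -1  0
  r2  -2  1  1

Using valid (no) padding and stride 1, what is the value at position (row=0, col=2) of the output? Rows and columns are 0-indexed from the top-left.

-9

The receptive field on the input at this output position is [0 4 5 / 0 0 4 / 3 1 1]. Elementwise product with the kernel and sum: 0·1 + 5·-1 + 0·1 + 0·-1 + 3·-2 + 1·1 + 1·1.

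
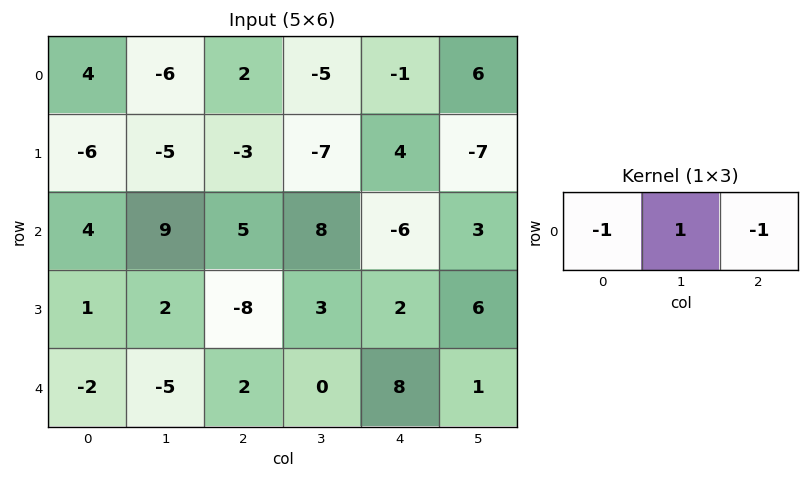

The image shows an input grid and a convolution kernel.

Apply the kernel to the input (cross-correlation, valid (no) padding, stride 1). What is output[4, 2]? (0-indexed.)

-10

The receptive field on the input at this output position is [2 0 8]. Elementwise product with the kernel and sum: 2·-1 + 0·1 + 8·-1.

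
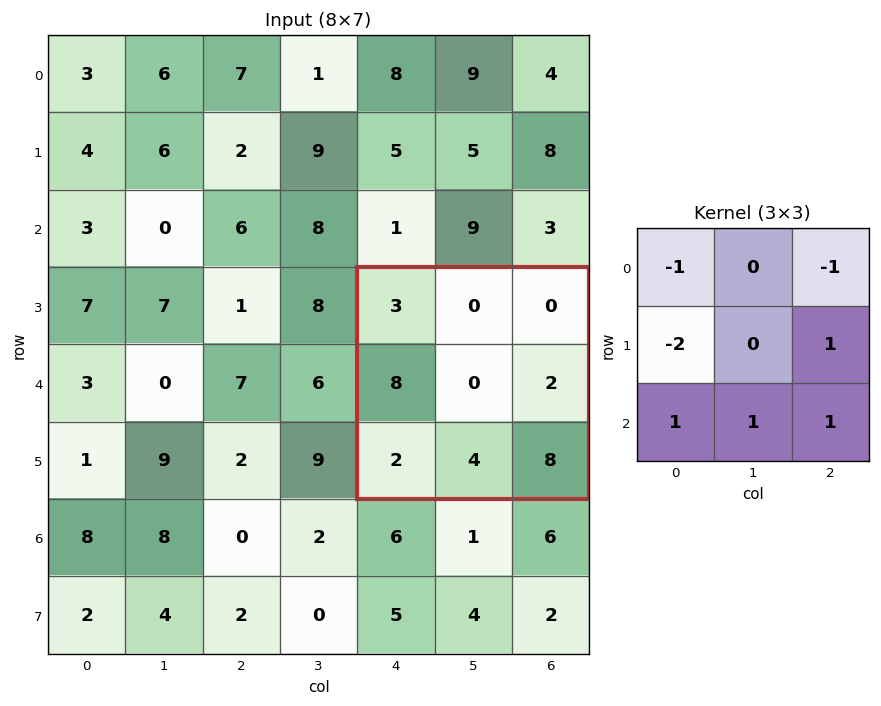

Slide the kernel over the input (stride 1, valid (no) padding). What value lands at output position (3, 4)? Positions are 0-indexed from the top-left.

-3

The receptive field on the input at this output position is [3 0 0 / 8 0 2 / 2 4 8]. Elementwise product with the kernel and sum: 3·-1 + 0·-1 + 8·-2 + 2·1 + 2·1 + 4·1 + 8·1.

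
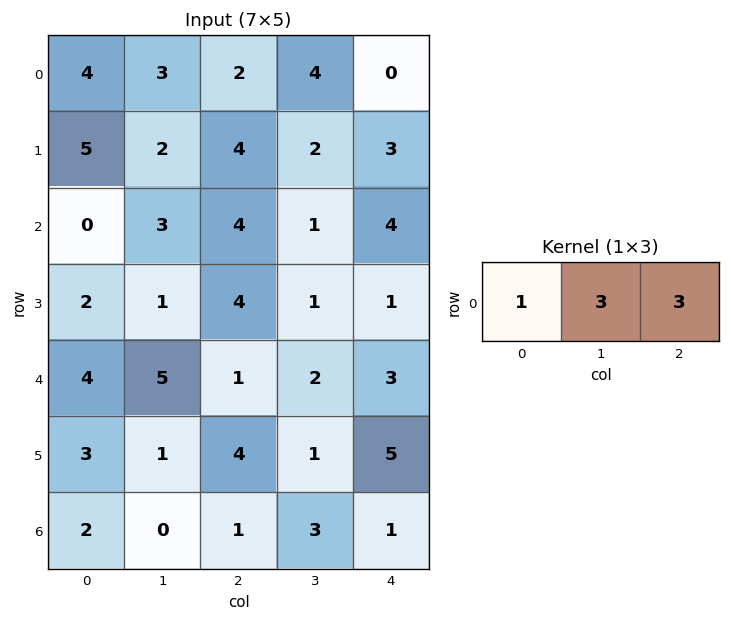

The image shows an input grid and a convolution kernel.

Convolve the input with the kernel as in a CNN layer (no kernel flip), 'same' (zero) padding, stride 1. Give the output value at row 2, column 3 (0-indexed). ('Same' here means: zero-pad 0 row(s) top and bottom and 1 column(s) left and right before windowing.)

The receptive field on the zero-padded input at this output position is [4 1 4]. Elementwise product with the kernel and sum: 4·1 + 1·3 + 4·3.

19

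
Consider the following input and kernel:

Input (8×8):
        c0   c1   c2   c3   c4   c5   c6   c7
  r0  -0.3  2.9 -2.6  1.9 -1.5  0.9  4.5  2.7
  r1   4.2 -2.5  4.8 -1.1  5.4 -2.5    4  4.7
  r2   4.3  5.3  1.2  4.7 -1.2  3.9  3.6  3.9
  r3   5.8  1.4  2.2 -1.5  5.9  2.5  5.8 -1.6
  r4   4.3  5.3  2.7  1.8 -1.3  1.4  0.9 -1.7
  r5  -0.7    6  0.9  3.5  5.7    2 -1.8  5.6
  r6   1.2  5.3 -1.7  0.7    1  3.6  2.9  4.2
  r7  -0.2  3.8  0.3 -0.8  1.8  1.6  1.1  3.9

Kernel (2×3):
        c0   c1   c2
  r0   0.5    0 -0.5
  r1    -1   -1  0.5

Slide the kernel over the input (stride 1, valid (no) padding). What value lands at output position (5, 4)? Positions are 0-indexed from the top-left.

The receptive field on the input at this output position is [5.7 2 -1.8 / 1 3.6 2.9]. Elementwise product with the kernel and sum: 5.7·0.5 + -1.8·-0.5 + 1·-1 + 3.6·-1 + 2.9·0.5.

0.6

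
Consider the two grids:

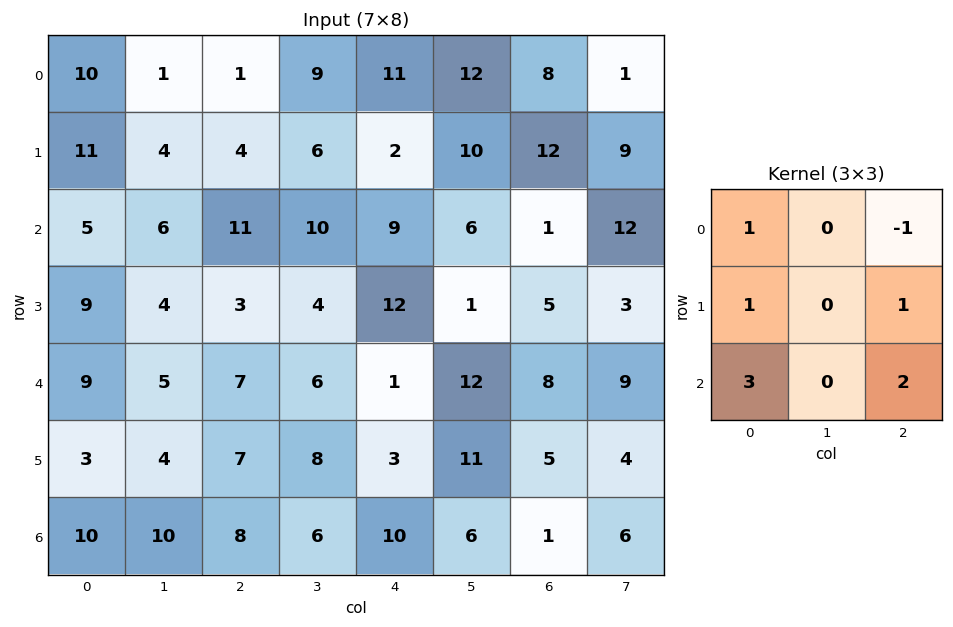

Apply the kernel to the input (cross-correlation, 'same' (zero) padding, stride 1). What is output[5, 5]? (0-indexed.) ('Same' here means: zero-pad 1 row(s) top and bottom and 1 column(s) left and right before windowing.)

33

The receptive field on the zero-padded input at this output position is [1 12 8 / 3 11 5 / 10 6 1]. Elementwise product with the kernel and sum: 1·1 + 8·-1 + 3·1 + 5·1 + 10·3 + 1·2.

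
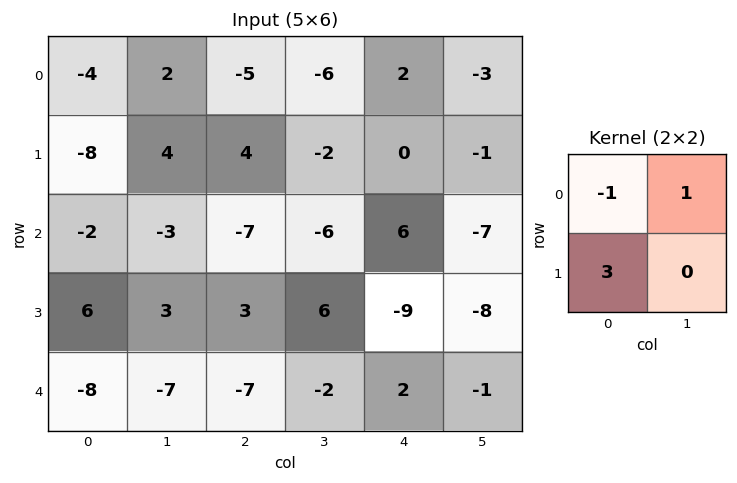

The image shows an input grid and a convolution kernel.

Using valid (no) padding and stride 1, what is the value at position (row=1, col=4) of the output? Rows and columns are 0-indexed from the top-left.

The receptive field on the input at this output position is [0 -1 / 6 -7]. Elementwise product with the kernel and sum: 0·-1 + -1·1 + 6·3.

17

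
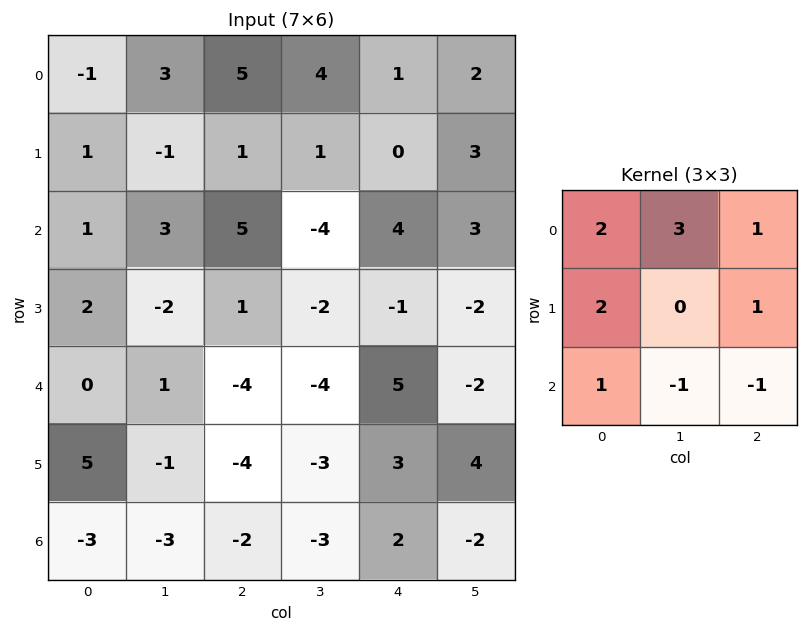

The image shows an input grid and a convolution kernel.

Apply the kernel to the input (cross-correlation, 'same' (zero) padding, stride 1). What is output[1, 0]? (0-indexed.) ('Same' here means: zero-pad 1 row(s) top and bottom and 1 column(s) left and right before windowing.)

-5

The receptive field on the zero-padded input at this output position is [0 -1 3 / 0 1 -1 / 0 1 3]. Elementwise product with the kernel and sum: 0·2 + -1·3 + 3·1 + 0·2 + -1·1 + 0·1 + 1·-1 + 3·-1.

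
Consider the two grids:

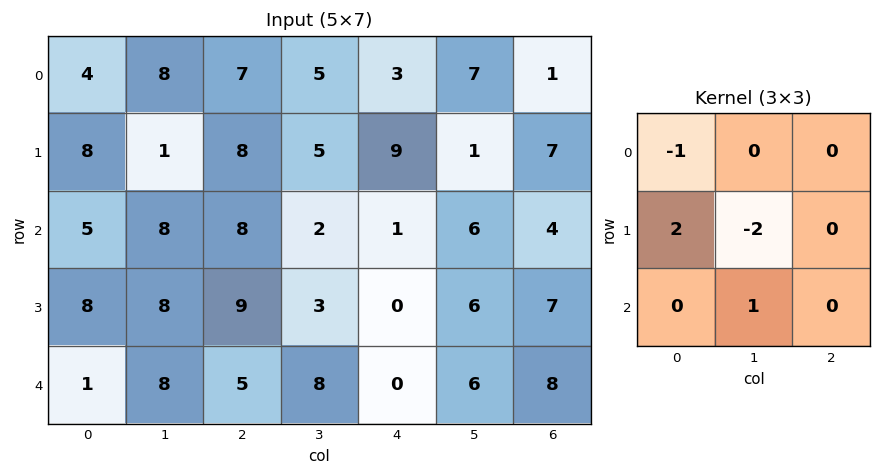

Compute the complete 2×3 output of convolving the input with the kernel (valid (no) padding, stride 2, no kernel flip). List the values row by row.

Output[0,0]: The receptive field on the input at this output position is [4 8 7 / 8 1 8 / 5 8 8]. Elementwise product with the kernel and sum: 4·-1 + 8·2 + 1·-2 + 8·1.
Output[0,1]: The receptive field on the input at this output position is [7 5 3 / 8 5 9 / 8 2 1]. Elementwise product with the kernel and sum: 7·-1 + 8·2 + 5·-2 + 2·1.

18 1 19
3 12 -7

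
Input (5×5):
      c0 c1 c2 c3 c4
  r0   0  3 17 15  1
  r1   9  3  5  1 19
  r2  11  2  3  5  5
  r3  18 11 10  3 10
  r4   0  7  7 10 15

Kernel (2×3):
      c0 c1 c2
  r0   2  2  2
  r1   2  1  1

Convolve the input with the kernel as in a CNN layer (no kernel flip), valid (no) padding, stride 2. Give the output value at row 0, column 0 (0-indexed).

The receptive field on the input at this output position is [0 3 17 / 9 3 5]. Elementwise product with the kernel and sum: 0·2 + 3·2 + 17·2 + 9·2 + 3·1 + 5·1.

66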